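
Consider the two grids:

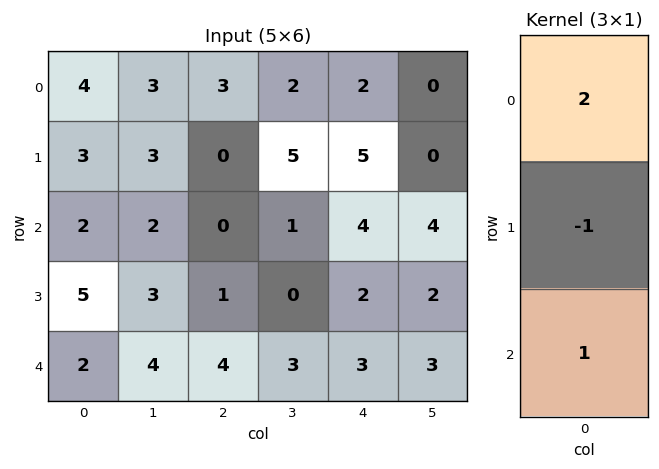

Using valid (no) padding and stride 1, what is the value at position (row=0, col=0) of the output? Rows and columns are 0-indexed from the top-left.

7

The receptive field on the input at this output position is [4 / 3 / 2]. Elementwise product with the kernel and sum: 4·2 + 3·-1 + 2·1.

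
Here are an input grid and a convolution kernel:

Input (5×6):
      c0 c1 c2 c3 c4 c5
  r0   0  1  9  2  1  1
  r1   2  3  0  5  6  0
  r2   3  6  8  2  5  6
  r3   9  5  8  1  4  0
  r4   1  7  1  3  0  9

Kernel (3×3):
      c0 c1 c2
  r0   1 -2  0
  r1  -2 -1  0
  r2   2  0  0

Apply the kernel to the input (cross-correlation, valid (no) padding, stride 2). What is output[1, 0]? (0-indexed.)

-30

The receptive field on the input at this output position is [3 6 8 / 9 5 8 / 1 7 1]. Elementwise product with the kernel and sum: 3·1 + 6·-2 + 9·-2 + 5·-1 + 1·2.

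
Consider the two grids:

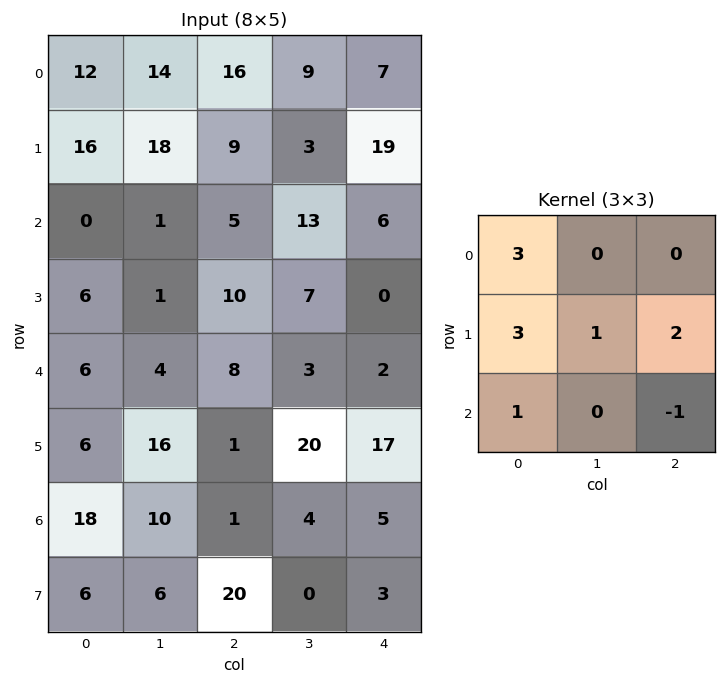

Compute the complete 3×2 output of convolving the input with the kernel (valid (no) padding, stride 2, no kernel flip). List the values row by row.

115 115
37 58
71 77

Output[0,0]: The receptive field on the input at this output position is [12 14 16 / 16 18 9 / 0 1 5]. Elementwise product with the kernel and sum: 12·3 + 16·3 + 18·1 + 9·2 + 0·1 + 5·-1.
Output[0,1]: The receptive field on the input at this output position is [16 9 7 / 9 3 19 / 5 13 6]. Elementwise product with the kernel and sum: 16·3 + 9·3 + 3·1 + 19·2 + 5·1 + 6·-1.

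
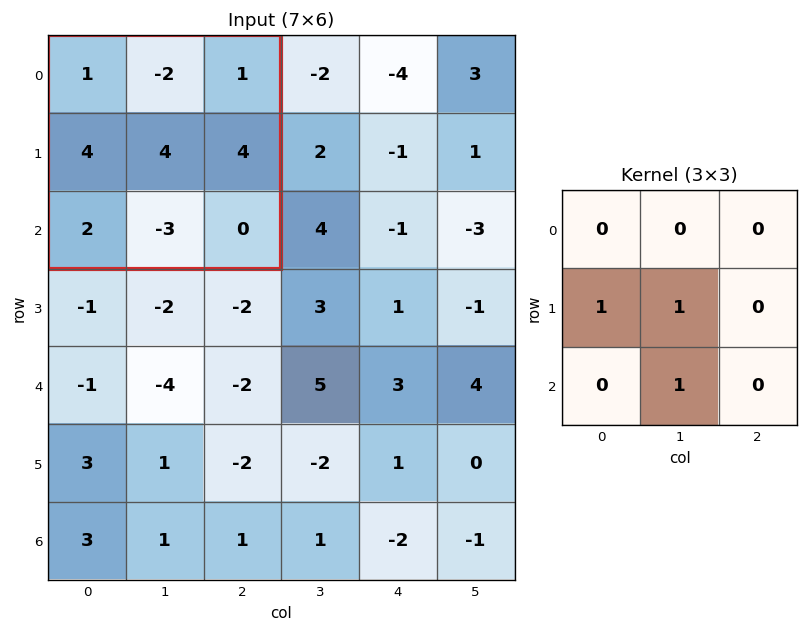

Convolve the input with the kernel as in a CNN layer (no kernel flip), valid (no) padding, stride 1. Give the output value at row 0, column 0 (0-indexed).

5

The receptive field on the input at this output position is [1 -2 1 / 4 4 4 / 2 -3 0]. Elementwise product with the kernel and sum: 4·1 + 4·1 + -3·1.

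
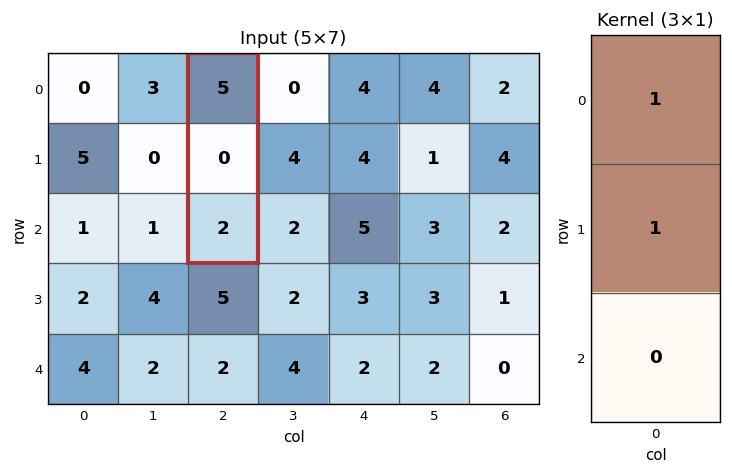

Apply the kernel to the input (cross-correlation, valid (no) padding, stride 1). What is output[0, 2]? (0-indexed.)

5

The receptive field on the input at this output position is [5 / 0 / 2]. Elementwise product with the kernel and sum: 5·1 + 0·1.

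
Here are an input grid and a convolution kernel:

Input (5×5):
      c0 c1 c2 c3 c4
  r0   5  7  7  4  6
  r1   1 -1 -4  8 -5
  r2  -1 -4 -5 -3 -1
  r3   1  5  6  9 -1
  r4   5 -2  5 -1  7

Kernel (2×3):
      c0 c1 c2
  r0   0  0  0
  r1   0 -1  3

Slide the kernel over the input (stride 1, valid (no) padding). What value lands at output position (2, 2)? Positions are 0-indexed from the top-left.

-12

The receptive field on the input at this output position is [-5 -3 -1 / 6 9 -1]. Elementwise product with the kernel and sum: 9·-1 + -1·3.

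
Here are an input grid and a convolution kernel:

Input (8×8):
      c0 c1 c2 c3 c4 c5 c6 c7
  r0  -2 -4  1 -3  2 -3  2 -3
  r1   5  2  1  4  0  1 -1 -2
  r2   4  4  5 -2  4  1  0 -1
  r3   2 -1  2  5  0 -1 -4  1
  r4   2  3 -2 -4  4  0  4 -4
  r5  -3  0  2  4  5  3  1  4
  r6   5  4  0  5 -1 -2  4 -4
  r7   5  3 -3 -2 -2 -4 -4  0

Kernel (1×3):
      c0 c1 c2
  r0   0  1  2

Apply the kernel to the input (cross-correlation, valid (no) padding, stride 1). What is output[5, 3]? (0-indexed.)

11

The receptive field on the input at this output position is [4 5 3]. Elementwise product with the kernel and sum: 5·1 + 3·2.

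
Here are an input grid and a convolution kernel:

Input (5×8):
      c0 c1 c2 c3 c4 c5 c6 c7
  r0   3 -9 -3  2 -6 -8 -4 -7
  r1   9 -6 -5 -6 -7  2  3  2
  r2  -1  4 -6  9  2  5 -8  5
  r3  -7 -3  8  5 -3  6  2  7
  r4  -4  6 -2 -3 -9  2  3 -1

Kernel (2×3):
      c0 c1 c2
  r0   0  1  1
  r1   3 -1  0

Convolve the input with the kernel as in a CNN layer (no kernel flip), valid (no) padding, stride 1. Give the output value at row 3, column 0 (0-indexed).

-13

The receptive field on the input at this output position is [-7 -3 8 / -4 6 -2]. Elementwise product with the kernel and sum: -3·1 + 8·1 + -4·3 + 6·-1.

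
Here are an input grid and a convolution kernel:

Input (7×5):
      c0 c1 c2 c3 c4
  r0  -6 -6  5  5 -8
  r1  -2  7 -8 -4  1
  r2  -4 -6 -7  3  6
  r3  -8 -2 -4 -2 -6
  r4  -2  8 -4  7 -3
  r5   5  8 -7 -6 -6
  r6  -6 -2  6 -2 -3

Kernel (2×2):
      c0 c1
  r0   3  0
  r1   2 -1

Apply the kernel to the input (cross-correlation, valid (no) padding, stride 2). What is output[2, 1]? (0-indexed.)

-20

The receptive field on the input at this output position is [-4 7 / -7 -6]. Elementwise product with the kernel and sum: -4·3 + -7·2 + -6·-1.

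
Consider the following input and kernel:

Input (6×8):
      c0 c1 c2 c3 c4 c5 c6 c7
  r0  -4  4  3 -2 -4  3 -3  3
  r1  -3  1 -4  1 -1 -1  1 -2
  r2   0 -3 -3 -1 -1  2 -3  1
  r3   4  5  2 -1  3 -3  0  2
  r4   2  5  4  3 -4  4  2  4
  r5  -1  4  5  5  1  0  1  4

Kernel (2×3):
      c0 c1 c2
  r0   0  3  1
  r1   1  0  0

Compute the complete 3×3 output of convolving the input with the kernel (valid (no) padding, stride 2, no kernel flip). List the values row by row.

Output[0,0]: The receptive field on the input at this output position is [-4 4 3 / -3 1 -4]. Elementwise product with the kernel and sum: 4·3 + 3·1 + -3·1.

12 -14 5
-8 -2 6
18 10 15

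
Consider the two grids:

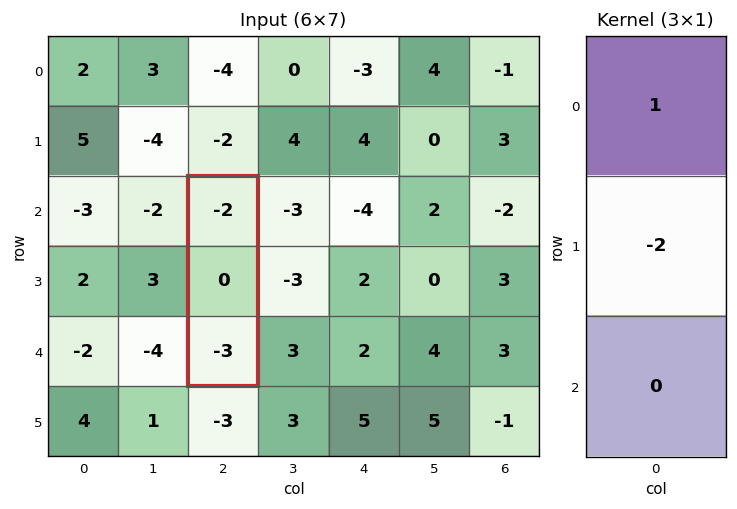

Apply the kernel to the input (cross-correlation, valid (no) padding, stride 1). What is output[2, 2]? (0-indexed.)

-2

The receptive field on the input at this output position is [-2 / 0 / -3]. Elementwise product with the kernel and sum: -2·1 + 0·-2.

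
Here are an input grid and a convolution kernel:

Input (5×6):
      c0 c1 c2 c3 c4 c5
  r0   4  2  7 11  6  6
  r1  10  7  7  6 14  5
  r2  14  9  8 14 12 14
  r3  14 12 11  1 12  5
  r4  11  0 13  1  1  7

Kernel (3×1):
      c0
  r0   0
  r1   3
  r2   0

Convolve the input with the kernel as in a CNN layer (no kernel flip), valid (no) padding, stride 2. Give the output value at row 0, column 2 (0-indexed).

42

The receptive field on the input at this output position is [6 / 14 / 12]. Elementwise product with the kernel and sum: 14·3.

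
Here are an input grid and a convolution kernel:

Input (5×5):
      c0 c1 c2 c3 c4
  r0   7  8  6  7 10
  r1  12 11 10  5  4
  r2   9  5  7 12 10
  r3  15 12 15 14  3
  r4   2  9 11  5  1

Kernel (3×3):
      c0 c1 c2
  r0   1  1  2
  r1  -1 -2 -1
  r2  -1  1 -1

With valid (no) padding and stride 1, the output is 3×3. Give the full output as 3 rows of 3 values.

-28 -18 4
-1 -11 -22
-30 -23 -14

Output[0,0]: The receptive field on the input at this output position is [7 8 6 / 12 11 10 / 9 5 7]. Elementwise product with the kernel and sum: 7·1 + 8·1 + 6·2 + 12·-1 + 11·-2 + 10·-1 + 9·-1 + 5·1 + 7·-1.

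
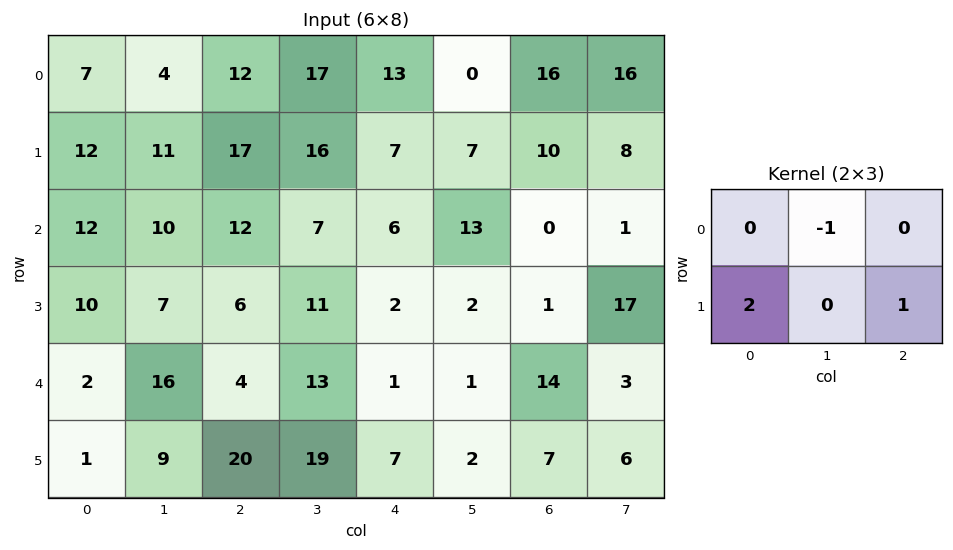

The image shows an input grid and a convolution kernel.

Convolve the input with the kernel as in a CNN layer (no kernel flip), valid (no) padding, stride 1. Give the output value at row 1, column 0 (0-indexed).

The receptive field on the input at this output position is [12 11 17 / 12 10 12]. Elementwise product with the kernel and sum: 11·-1 + 12·2 + 12·1.

25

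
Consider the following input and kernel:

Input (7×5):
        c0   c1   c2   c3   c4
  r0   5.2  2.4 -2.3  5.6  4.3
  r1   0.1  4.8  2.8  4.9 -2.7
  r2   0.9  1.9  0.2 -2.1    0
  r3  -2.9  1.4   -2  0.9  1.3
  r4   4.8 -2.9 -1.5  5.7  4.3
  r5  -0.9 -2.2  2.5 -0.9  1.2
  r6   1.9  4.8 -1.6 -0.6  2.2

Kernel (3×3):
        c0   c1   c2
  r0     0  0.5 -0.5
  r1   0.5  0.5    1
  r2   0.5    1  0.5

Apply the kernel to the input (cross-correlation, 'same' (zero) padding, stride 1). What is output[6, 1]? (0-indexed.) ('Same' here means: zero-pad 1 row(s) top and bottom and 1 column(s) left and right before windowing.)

-0.6

The receptive field on the zero-padded input at this output position is [-0.9 -2.2 2.5 / 1.9 4.8 -1.6 / 0 0 0]. Elementwise product with the kernel and sum: -2.2·0.5 + 2.5·-0.5 + 1.9·0.5 + 4.8·0.5 + -1.6·1 + 0·0.5 + 0·1 + 0·0.5.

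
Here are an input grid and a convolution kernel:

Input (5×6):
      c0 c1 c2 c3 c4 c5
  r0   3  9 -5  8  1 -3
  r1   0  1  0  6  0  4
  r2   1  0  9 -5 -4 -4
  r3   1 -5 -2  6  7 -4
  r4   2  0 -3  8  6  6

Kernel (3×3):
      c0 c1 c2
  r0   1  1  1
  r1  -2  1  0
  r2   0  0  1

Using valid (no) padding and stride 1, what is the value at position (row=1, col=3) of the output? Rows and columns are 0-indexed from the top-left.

12

The receptive field on the input at this output position is [6 0 4 / -5 -4 -4 / 6 7 -4]. Elementwise product with the kernel and sum: 6·1 + 0·1 + 4·1 + -5·-2 + -4·1 + -4·1.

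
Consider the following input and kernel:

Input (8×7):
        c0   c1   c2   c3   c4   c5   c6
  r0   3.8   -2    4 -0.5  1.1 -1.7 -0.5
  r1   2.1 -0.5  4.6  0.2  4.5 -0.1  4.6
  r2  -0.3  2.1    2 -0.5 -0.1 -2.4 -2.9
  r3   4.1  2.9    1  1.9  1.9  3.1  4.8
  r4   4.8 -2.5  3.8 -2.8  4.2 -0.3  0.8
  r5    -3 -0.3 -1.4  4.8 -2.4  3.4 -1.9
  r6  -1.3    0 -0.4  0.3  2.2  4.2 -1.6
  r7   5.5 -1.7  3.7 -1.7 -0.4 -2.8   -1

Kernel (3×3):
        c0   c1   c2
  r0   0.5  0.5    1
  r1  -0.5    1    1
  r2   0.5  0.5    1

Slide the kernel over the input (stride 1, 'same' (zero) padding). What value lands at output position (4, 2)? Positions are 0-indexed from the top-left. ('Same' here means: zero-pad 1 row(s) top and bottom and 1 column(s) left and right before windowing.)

The receptive field on the zero-padded input at this output position is [2.9 1 1.9 / -2.5 3.8 -2.8 / -0.3 -1.4 4.8]. Elementwise product with the kernel and sum: 2.9·0.5 + 1·0.5 + 1.9·1 + -2.5·-0.5 + 3.8·1 + -2.8·1 + -0.3·0.5 + -1.4·0.5 + 4.8·1.

10.05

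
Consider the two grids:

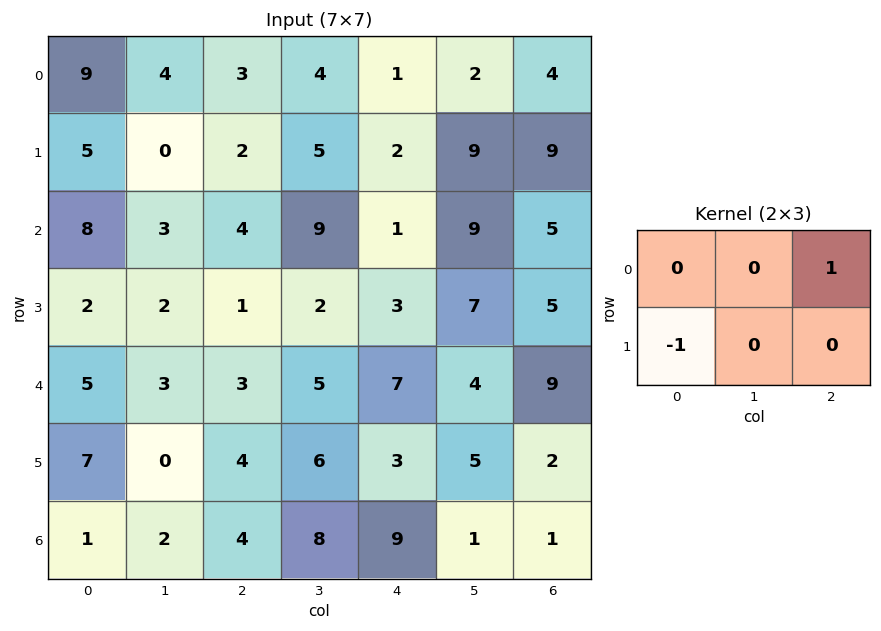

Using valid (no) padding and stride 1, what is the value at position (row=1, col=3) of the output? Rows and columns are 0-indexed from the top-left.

The receptive field on the input at this output position is [5 2 9 / 9 1 9]. Elementwise product with the kernel and sum: 9·1 + 9·-1.

0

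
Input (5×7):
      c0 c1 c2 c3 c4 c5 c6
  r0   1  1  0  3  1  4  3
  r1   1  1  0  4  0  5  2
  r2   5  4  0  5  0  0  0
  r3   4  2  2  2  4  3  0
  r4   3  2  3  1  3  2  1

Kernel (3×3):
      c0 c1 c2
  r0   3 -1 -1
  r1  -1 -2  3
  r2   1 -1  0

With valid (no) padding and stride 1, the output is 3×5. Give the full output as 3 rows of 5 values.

0 15 -17 20 -8
-9 10 -14 0 -6
10 6 3 12 -9

Output[0,0]: The receptive field on the input at this output position is [1 1 0 / 1 1 0 / 5 4 0]. Elementwise product with the kernel and sum: 1·3 + 1·-1 + 0·-1 + 1·-1 + 1·-2 + 0·3 + 5·1 + 4·-1.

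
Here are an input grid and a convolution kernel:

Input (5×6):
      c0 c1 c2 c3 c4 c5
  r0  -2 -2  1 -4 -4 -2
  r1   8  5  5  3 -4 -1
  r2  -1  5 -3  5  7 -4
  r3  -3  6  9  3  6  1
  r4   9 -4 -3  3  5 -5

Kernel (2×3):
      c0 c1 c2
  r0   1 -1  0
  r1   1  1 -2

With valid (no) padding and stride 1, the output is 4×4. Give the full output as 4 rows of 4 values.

Output[0,0]: The receptive field on the input at this output position is [-2 -2 1 / 8 5 5]. Elementwise product with the kernel and sum: -2·1 + -2·-1 + 8·1 + 5·1 + 5·-2.

3 1 21 1
13 -8 -10 27
-21 17 -8 5
2 -16 -4 15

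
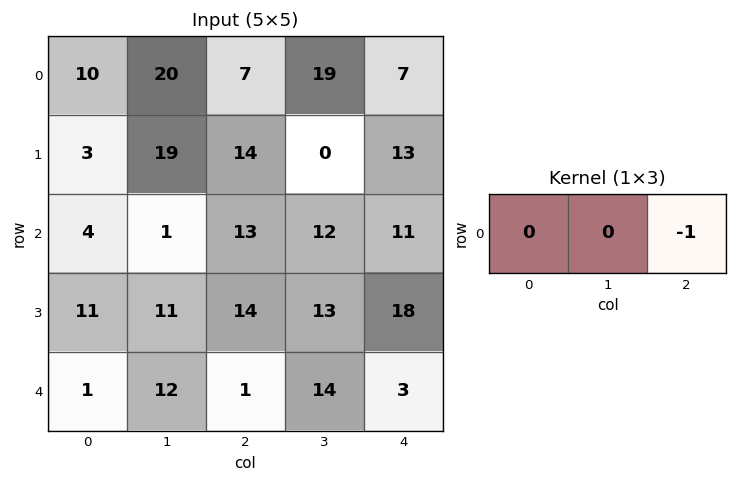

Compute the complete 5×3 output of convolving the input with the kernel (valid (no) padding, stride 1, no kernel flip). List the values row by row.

Output[0,0]: The receptive field on the input at this output position is [10 20 7]. Elementwise product with the kernel and sum: 7·-1.
Output[0,1]: The receptive field on the input at this output position is [20 7 19]. Elementwise product with the kernel and sum: 19·-1.

-7 -19 -7
-14 0 -13
-13 -12 -11
-14 -13 -18
-1 -14 -3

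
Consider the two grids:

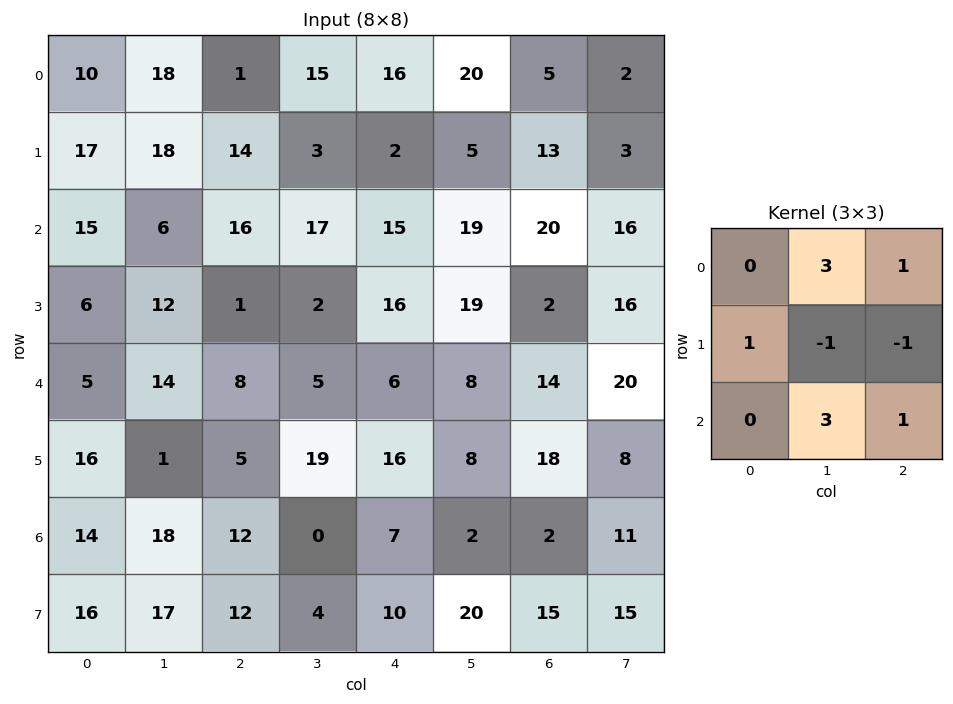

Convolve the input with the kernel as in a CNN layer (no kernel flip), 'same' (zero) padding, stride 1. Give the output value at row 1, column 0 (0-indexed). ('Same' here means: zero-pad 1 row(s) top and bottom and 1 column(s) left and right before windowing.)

64

The receptive field on the zero-padded input at this output position is [0 10 18 / 0 17 18 / 0 15 6]. Elementwise product with the kernel and sum: 10·3 + 18·1 + 0·1 + 17·-1 + 18·-1 + 15·3 + 6·1.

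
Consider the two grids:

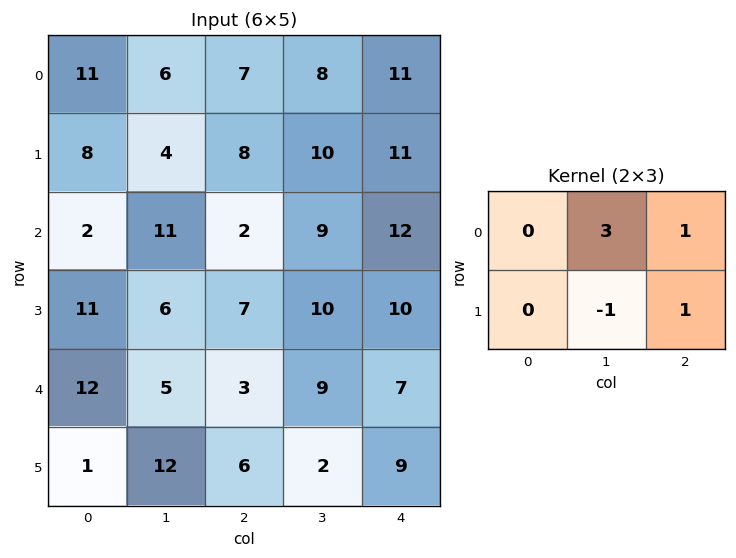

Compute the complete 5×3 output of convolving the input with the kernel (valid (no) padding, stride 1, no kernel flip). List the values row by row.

29 31 36
11 41 44
36 18 39
23 37 38
12 14 41

Output[0,0]: The receptive field on the input at this output position is [11 6 7 / 8 4 8]. Elementwise product with the kernel and sum: 6·3 + 7·1 + 4·-1 + 8·1.
Output[0,1]: The receptive field on the input at this output position is [6 7 8 / 4 8 10]. Elementwise product with the kernel and sum: 7·3 + 8·1 + 8·-1 + 10·1.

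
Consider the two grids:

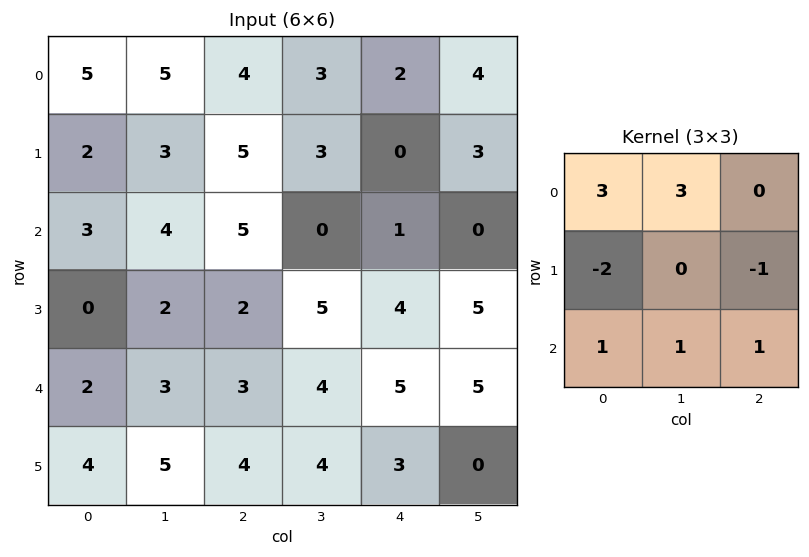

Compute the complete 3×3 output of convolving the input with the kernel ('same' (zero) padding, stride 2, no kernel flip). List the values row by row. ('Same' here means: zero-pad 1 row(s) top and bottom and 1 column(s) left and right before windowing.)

0 -2 -4
4 25 23
6 15 21

Output[0,0]: The receptive field on the zero-padded input at this output position is [0 0 0 / 0 5 5 / 0 2 3]. Elementwise product with the kernel and sum: 0·3 + 0·3 + 0·-2 + 5·-1 + 0·1 + 2·1 + 3·1.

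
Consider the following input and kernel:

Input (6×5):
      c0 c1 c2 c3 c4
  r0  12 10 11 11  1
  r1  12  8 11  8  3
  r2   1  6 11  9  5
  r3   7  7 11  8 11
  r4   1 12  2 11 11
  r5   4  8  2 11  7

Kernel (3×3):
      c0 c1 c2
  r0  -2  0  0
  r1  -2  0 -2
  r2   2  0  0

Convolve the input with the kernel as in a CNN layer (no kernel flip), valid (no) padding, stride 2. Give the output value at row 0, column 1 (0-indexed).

-28

The receptive field on the input at this output position is [11 11 1 / 11 8 3 / 11 9 5]. Elementwise product with the kernel and sum: 11·-2 + 11·-2 + 3·-2 + 11·2.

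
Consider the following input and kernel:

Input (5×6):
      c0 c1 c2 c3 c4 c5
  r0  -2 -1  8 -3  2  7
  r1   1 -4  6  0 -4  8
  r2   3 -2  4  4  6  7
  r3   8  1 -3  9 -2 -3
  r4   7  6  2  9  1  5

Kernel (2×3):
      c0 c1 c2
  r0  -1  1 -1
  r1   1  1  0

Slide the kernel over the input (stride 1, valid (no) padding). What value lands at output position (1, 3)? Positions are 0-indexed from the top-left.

-2

The receptive field on the input at this output position is [0 -4 8 / 4 6 7]. Elementwise product with the kernel and sum: 0·-1 + -4·1 + 8·-1 + 4·1 + 6·1.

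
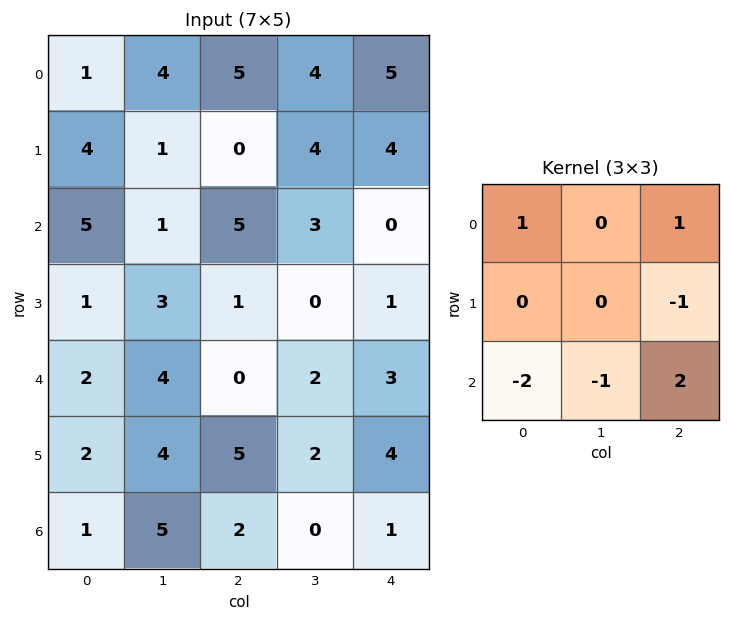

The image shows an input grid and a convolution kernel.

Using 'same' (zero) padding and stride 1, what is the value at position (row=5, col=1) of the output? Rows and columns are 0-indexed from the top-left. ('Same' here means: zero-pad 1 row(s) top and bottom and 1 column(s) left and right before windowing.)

-6

The receptive field on the zero-padded input at this output position is [2 4 0 / 2 4 5 / 1 5 2]. Elementwise product with the kernel and sum: 2·1 + 0·1 + 5·-1 + 1·-2 + 5·-1 + 2·2.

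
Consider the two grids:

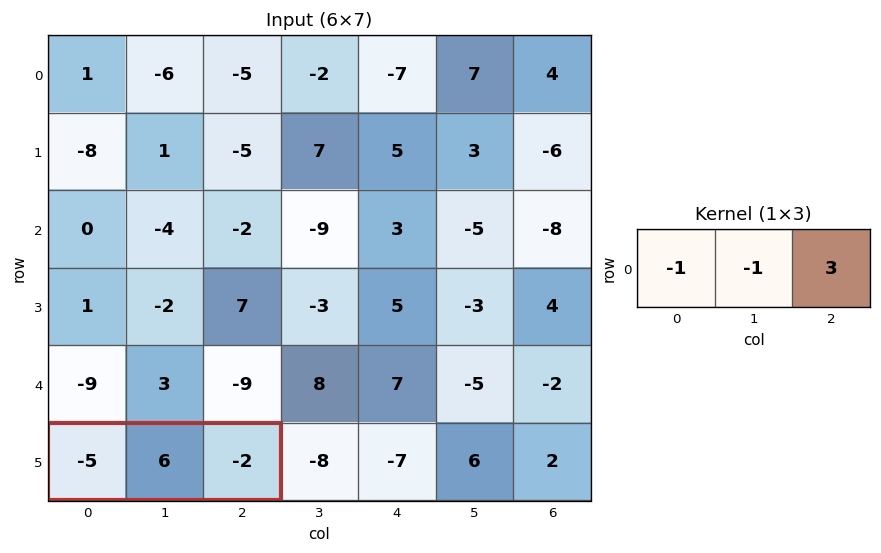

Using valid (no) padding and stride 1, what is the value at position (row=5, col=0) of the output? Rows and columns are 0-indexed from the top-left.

-7

The receptive field on the input at this output position is [-5 6 -2]. Elementwise product with the kernel and sum: -5·-1 + 6·-1 + -2·3.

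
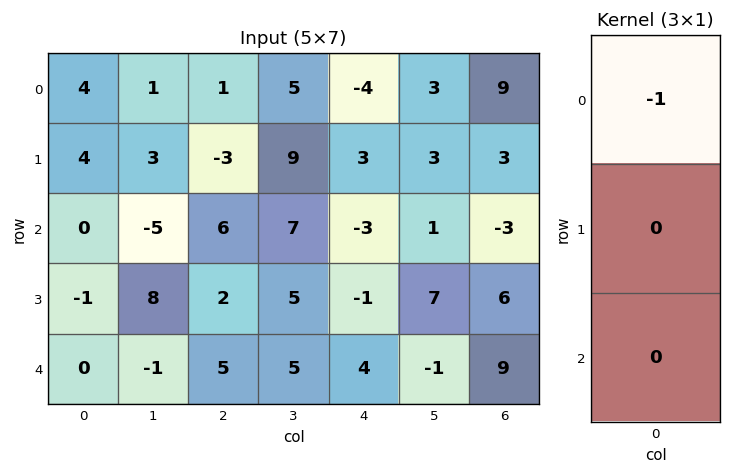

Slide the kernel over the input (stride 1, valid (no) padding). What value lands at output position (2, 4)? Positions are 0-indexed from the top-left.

3

The receptive field on the input at this output position is [-3 / -1 / 4]. Elementwise product with the kernel and sum: -3·-1.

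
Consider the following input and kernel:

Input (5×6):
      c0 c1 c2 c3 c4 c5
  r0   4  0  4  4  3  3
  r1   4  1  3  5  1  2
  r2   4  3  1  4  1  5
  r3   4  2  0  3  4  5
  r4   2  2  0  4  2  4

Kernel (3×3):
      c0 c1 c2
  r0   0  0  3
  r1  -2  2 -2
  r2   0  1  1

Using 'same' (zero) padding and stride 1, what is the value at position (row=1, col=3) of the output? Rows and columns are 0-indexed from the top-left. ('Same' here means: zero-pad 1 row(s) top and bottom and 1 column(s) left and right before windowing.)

16

The receptive field on the zero-padded input at this output position is [4 4 3 / 3 5 1 / 1 4 1]. Elementwise product with the kernel and sum: 3·3 + 3·-2 + 5·2 + 1·-2 + 4·1 + 1·1.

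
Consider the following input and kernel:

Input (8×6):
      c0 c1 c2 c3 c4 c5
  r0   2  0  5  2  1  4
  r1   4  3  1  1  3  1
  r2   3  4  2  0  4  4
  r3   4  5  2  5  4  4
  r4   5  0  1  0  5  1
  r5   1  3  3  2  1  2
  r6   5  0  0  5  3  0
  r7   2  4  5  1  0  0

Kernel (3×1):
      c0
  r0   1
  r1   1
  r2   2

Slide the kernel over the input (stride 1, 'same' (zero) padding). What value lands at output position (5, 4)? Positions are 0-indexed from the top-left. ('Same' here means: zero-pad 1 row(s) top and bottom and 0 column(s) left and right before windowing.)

12

The receptive field on the zero-padded input at this output position is [5 / 1 / 3]. Elementwise product with the kernel and sum: 5·1 + 1·1 + 3·2.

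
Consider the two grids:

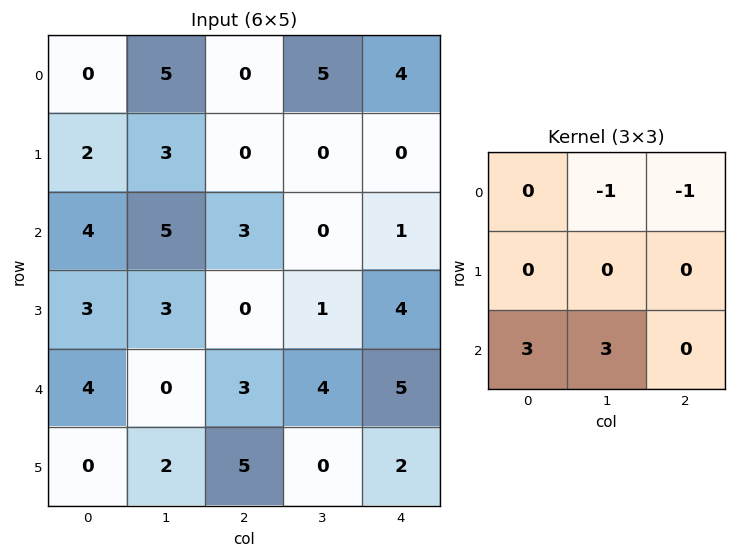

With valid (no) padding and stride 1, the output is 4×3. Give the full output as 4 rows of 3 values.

Output[0,0]: The receptive field on the input at this output position is [0 5 0 / 2 3 0 / 4 5 3]. Elementwise product with the kernel and sum: 5·-1 + 0·-1 + 4·3 + 5·3.
Output[0,1]: The receptive field on the input at this output position is [5 0 5 / 3 0 0 / 5 3 0]. Elementwise product with the kernel and sum: 0·-1 + 5·-1 + 5·3 + 3·3.

22 19 0
15 9 3
4 6 20
3 20 10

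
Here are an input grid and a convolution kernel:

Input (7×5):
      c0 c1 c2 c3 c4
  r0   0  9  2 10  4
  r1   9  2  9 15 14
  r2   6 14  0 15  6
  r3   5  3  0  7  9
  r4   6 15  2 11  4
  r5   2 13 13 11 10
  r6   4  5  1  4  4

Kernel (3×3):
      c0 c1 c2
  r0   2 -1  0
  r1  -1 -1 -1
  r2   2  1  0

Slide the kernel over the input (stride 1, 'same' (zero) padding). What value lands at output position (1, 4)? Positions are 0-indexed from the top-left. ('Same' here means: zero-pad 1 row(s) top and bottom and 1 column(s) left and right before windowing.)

23

The receptive field on the zero-padded input at this output position is [10 4 0 / 15 14 0 / 15 6 0]. Elementwise product with the kernel and sum: 10·2 + 4·-1 + 15·-1 + 14·-1 + 0·-1 + 15·2 + 6·1.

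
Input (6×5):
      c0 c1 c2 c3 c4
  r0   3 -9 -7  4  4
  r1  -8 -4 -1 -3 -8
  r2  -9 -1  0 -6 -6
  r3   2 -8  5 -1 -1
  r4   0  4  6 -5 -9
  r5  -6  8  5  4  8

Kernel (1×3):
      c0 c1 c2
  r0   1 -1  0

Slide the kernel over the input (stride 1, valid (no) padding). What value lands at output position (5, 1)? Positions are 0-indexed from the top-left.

3

The receptive field on the input at this output position is [8 5 4]. Elementwise product with the kernel and sum: 8·1 + 5·-1.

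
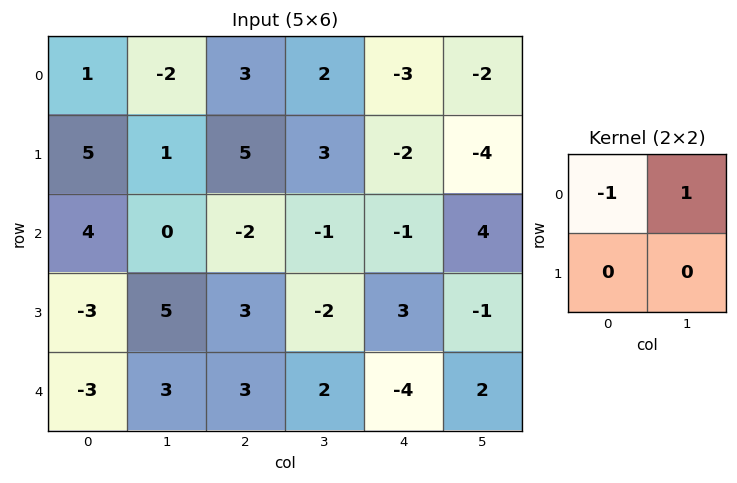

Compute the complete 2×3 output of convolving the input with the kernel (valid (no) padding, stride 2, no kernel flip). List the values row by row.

-3 -1 1
-4 1 5

Output[0,0]: The receptive field on the input at this output position is [1 -2 / 5 1]. Elementwise product with the kernel and sum: 1·-1 + -2·1.
Output[0,1]: The receptive field on the input at this output position is [3 2 / 5 3]. Elementwise product with the kernel and sum: 3·-1 + 2·1.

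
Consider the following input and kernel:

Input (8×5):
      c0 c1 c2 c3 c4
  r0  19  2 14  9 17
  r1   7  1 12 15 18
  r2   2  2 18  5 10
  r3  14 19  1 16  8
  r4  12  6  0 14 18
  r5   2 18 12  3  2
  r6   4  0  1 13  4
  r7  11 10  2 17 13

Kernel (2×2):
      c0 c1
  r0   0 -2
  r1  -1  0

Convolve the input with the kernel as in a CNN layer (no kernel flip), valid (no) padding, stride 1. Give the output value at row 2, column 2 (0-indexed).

-11

The receptive field on the input at this output position is [18 5 / 1 16]. Elementwise product with the kernel and sum: 5·-2 + 1·-1.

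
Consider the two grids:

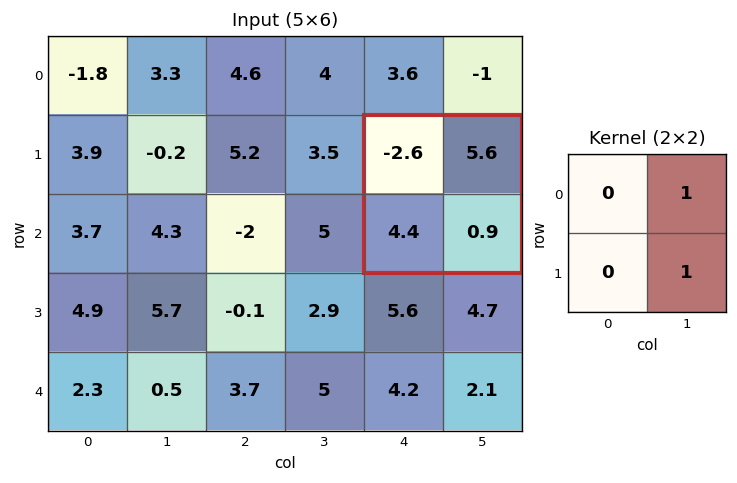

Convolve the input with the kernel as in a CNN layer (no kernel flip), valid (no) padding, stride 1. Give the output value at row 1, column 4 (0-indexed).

The receptive field on the input at this output position is [-2.6 5.6 / 4.4 0.9]. Elementwise product with the kernel and sum: 5.6·1 + 0.9·1.

6.5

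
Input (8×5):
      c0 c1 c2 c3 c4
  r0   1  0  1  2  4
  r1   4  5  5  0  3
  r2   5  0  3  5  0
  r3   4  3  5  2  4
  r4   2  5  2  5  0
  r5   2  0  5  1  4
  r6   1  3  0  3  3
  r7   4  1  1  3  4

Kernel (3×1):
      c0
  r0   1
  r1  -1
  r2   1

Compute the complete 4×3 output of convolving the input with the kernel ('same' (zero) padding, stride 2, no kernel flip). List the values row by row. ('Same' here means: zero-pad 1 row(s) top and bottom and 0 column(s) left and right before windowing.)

Output[0,0]: The receptive field on the zero-padded input at this output position is [0 / 1 / 4]. Elementwise product with the kernel and sum: 0·1 + 1·-1 + 4·1.
Output[0,1]: The receptive field on the zero-padded input at this output position is [0 / 1 / 5]. Elementwise product with the kernel and sum: 0·1 + 1·-1 + 5·1.

3 4 -1
3 7 7
4 8 8
5 6 5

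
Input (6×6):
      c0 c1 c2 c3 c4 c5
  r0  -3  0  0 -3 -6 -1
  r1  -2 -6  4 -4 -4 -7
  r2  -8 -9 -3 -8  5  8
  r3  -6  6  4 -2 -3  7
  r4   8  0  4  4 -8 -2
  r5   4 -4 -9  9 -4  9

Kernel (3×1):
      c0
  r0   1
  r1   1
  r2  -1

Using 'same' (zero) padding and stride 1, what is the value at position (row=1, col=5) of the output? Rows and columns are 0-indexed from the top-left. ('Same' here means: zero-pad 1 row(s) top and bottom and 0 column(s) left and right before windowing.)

The receptive field on the zero-padded input at this output position is [-1 / -7 / 8]. Elementwise product with the kernel and sum: -1·1 + -7·1 + 8·-1.

-16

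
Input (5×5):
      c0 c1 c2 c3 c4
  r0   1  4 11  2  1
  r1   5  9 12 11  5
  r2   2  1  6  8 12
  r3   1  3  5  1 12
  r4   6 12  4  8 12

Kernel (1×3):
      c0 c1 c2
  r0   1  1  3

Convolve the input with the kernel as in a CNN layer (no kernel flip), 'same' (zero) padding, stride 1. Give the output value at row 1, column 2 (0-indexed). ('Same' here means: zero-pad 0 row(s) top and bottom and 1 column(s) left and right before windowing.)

54

The receptive field on the zero-padded input at this output position is [9 12 11]. Elementwise product with the kernel and sum: 9·1 + 12·1 + 11·3.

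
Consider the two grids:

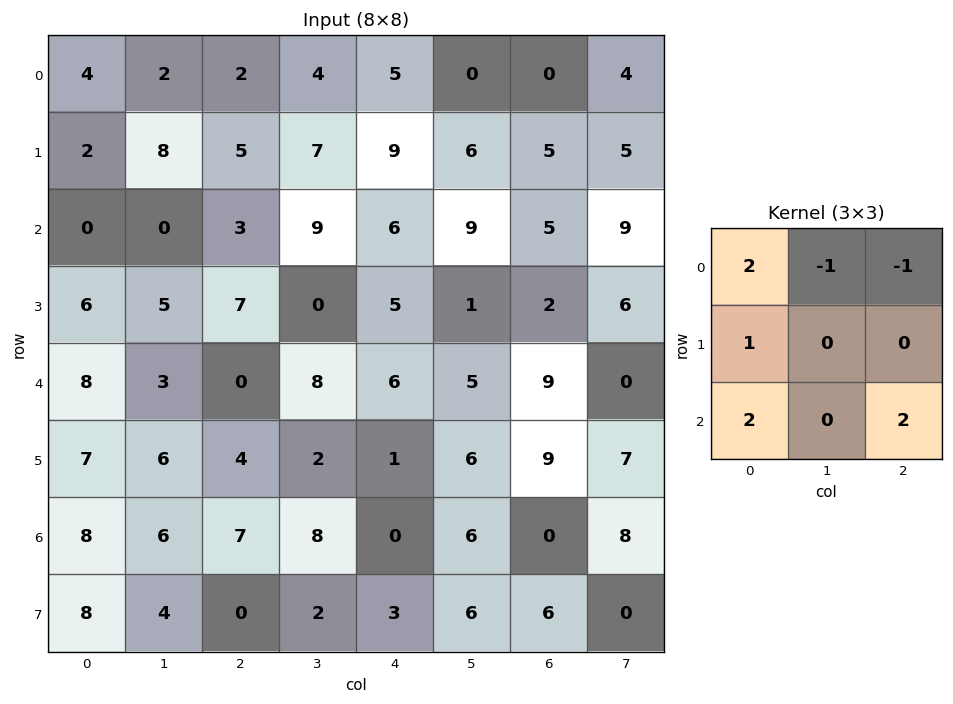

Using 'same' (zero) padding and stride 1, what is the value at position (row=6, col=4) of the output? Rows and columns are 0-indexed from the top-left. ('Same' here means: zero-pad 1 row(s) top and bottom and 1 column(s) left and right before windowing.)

The receptive field on the zero-padded input at this output position is [2 1 6 / 8 0 6 / 2 3 6]. Elementwise product with the kernel and sum: 2·2 + 1·-1 + 6·-1 + 8·1 + 2·2 + 6·2.

21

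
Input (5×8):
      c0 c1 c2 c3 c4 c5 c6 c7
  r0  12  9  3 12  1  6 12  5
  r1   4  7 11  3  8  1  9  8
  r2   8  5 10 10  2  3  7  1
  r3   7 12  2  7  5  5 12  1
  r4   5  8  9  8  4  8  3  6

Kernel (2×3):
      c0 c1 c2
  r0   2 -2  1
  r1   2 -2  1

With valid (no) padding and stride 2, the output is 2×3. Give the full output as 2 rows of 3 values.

14 7 25
8 -3 17

Output[0,0]: The receptive field on the input at this output position is [12 9 3 / 4 7 11]. Elementwise product with the kernel and sum: 12·2 + 9·-2 + 3·1 + 4·2 + 7·-2 + 11·1.
Output[0,1]: The receptive field on the input at this output position is [3 12 1 / 11 3 8]. Elementwise product with the kernel and sum: 3·2 + 12·-2 + 1·1 + 11·2 + 3·-2 + 8·1.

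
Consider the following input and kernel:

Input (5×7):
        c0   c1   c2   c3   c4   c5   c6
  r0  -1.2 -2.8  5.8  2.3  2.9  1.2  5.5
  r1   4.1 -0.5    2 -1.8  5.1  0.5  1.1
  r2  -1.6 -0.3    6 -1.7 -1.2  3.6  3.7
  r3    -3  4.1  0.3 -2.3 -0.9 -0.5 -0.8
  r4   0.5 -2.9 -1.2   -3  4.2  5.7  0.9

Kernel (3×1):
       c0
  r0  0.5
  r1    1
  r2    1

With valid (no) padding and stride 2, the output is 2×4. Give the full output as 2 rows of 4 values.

1.9 10.9 5.35 7.55
-3.3 2.1 2.7 1.95

Output[0,0]: The receptive field on the input at this output position is [-1.2 / 4.1 / -1.6]. Elementwise product with the kernel and sum: -1.2·0.5 + 4.1·1 + -1.6·1.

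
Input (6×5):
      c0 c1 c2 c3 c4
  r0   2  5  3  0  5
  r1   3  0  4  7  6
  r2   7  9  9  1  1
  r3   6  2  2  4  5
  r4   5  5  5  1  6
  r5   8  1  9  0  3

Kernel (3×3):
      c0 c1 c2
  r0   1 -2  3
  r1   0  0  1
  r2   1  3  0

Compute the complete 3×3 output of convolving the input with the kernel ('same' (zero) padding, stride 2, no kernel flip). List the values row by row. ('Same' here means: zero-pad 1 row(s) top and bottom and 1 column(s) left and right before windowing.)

Output[0,0]: The receptive field on the zero-padded input at this output position is [0 0 0 / 0 2 5 / 0 3 0]. Elementwise product with the kernel and sum: 0·1 + 0·-2 + 0·3 + 5·1 + 0·1 + 3·3.

14 12 25
21 22 14
23 39 3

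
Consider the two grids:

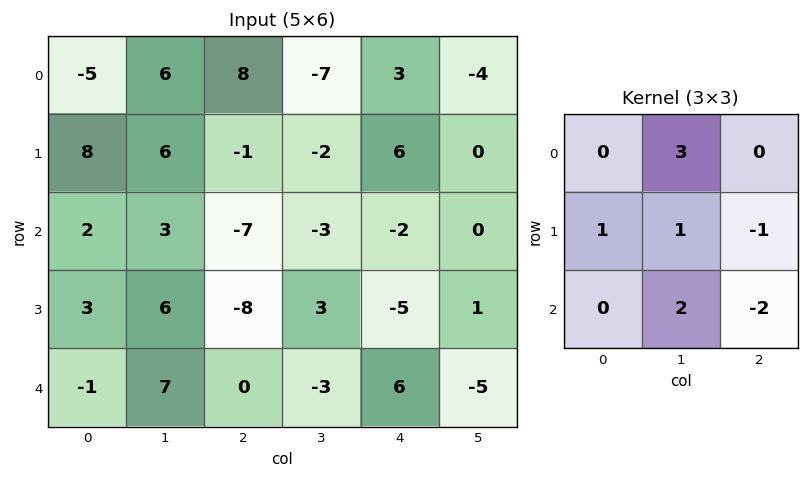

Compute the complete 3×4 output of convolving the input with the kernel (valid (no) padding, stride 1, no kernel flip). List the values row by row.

53 23 -32 9
58 -26 2 1
40 -20 -27 13

Output[0,0]: The receptive field on the input at this output position is [-5 6 8 / 8 6 -1 / 2 3 -7]. Elementwise product with the kernel and sum: 6·3 + 8·1 + 6·1 + -1·-1 + 3·2 + -7·-2.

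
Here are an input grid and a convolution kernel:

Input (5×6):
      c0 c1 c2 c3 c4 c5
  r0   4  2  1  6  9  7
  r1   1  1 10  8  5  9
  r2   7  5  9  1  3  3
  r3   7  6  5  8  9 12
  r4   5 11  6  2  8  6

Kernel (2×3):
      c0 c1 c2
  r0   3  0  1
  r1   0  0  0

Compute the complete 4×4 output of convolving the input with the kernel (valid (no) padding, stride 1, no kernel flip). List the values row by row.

Output[0,0]: The receptive field on the input at this output position is [4 2 1 / 1 1 10]. Elementwise product with the kernel and sum: 4·3 + 1·1.
Output[0,1]: The receptive field on the input at this output position is [2 1 6 / 1 10 8]. Elementwise product with the kernel and sum: 2·3 + 6·1.

13 12 12 25
13 11 35 33
30 16 30 6
26 26 24 36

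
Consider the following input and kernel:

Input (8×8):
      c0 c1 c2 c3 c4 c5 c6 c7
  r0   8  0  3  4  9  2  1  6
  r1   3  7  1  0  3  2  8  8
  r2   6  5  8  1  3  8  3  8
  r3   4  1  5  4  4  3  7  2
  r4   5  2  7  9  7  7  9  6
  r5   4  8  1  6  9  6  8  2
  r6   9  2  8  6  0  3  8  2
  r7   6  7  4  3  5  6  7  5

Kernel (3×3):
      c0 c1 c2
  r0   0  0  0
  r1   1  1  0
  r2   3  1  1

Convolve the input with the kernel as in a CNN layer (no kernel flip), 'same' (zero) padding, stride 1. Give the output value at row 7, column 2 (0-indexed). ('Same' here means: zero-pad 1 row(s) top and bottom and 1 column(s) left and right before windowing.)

11

The receptive field on the zero-padded input at this output position is [2 8 6 / 7 4 3 / 0 0 0]. Elementwise product with the kernel and sum: 7·1 + 4·1 + 0·3 + 0·1 + 0·1.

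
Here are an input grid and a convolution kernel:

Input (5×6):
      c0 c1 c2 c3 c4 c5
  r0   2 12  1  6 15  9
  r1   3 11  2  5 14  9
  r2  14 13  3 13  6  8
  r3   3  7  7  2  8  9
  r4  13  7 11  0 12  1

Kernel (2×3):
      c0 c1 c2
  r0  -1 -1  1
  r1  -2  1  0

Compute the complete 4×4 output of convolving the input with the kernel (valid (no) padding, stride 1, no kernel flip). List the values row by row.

Output[0,0]: The receptive field on the input at this output position is [2 12 1 / 3 11 2]. Elementwise product with the kernel and sum: 2·-1 + 12·-1 + 1·1 + 3·-2 + 11·1.

-8 -27 9 -8
-27 -31 14 -30
-23 -10 -22 -7
-22 -15 -23 11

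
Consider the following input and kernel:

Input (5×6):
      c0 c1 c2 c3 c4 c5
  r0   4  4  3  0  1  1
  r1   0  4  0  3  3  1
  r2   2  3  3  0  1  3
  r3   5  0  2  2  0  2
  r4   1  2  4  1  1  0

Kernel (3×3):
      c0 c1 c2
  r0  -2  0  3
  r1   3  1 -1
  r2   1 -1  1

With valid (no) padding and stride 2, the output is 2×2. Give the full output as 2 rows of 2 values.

7 1
21 9

Output[0,0]: The receptive field on the input at this output position is [4 4 3 / 0 4 0 / 2 3 3]. Elementwise product with the kernel and sum: 4·-2 + 3·3 + 0·3 + 4·1 + 0·-1 + 2·1 + 3·-1 + 3·1.
Output[0,1]: The receptive field on the input at this output position is [3 0 1 / 0 3 3 / 3 0 1]. Elementwise product with the kernel and sum: 3·-2 + 1·3 + 0·3 + 3·1 + 3·-1 + 3·1 + 0·-1 + 1·1.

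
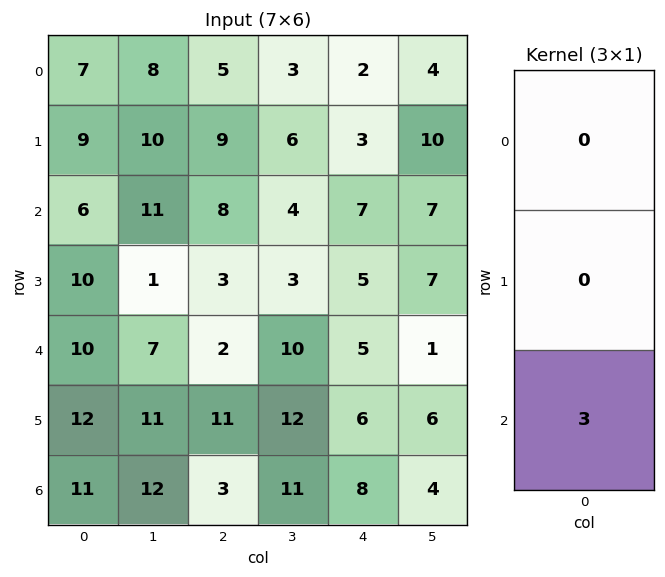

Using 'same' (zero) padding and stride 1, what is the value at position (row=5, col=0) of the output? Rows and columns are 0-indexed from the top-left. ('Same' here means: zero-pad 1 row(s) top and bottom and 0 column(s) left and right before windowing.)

33

The receptive field on the zero-padded input at this output position is [10 / 12 / 11]. Elementwise product with the kernel and sum: 11·3.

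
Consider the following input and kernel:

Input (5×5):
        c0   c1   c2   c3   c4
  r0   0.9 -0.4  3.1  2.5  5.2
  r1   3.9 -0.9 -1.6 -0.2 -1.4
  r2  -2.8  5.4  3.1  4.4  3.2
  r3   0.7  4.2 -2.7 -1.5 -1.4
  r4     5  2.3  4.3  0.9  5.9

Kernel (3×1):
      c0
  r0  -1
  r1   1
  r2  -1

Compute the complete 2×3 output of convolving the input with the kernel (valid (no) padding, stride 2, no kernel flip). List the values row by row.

Output[0,0]: The receptive field on the input at this output position is [0.9 / 3.9 / -2.8]. Elementwise product with the kernel and sum: 0.9·-1 + 3.9·1 + -2.8·-1.
Output[0,1]: The receptive field on the input at this output position is [3.1 / -1.6 / 3.1]. Elementwise product with the kernel and sum: 3.1·-1 + -1.6·1 + 3.1·-1.

5.8 -7.8 -9.8
-1.5 -10.1 -10.5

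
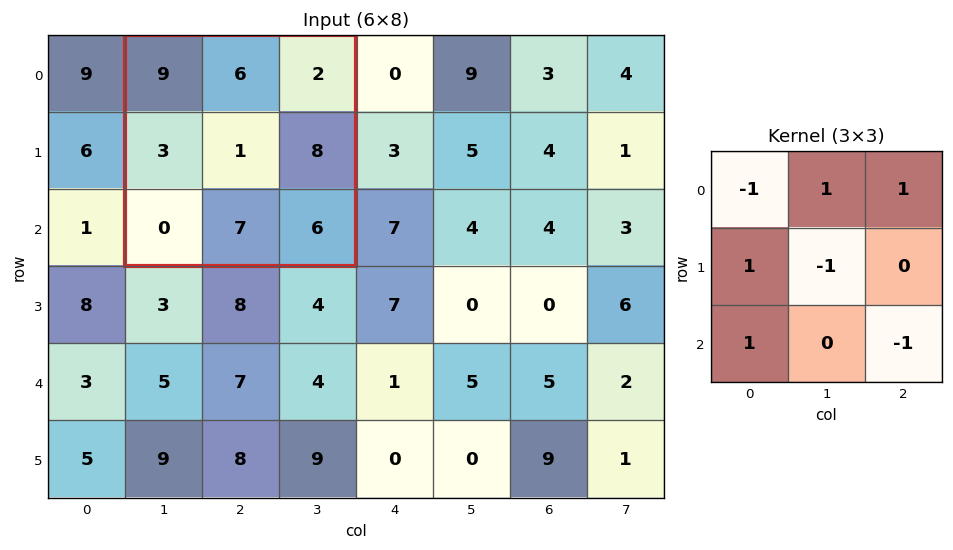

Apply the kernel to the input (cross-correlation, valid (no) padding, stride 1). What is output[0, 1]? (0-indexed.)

The receptive field on the input at this output position is [9 6 2 / 3 1 8 / 0 7 6]. Elementwise product with the kernel and sum: 9·-1 + 6·1 + 2·1 + 3·1 + 1·-1 + 0·1 + 6·-1.

-5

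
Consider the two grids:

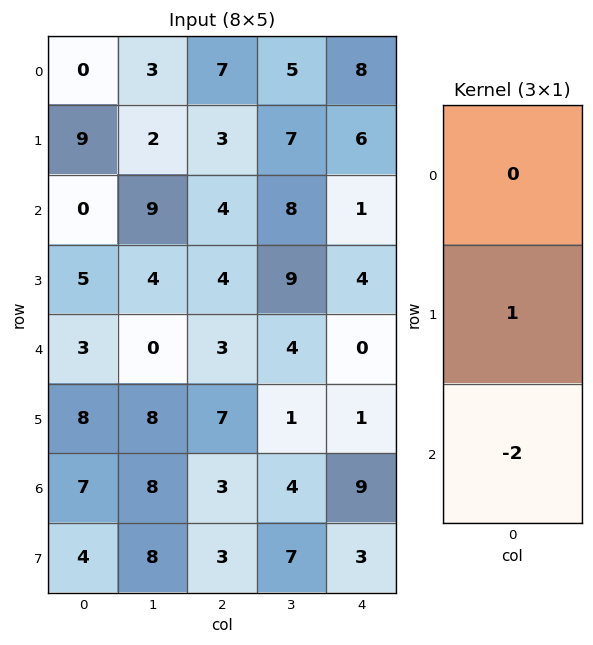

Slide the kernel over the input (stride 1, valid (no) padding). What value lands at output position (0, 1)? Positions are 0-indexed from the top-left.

-16

The receptive field on the input at this output position is [3 / 2 / 9]. Elementwise product with the kernel and sum: 2·1 + 9·-2.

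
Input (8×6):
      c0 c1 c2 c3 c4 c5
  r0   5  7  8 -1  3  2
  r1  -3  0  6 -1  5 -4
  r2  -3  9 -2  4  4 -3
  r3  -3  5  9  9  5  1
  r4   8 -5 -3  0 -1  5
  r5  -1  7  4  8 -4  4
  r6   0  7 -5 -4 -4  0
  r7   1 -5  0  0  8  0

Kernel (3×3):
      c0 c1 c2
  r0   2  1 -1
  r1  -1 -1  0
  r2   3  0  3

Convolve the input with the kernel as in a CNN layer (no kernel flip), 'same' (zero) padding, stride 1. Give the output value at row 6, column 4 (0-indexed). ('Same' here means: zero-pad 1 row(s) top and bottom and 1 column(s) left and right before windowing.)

16

The receptive field on the zero-padded input at this output position is [8 -4 4 / -4 -4 0 / 0 8 0]. Elementwise product with the kernel and sum: 8·2 + -4·1 + 4·-1 + -4·-1 + -4·-1 + 0·3 + 0·3.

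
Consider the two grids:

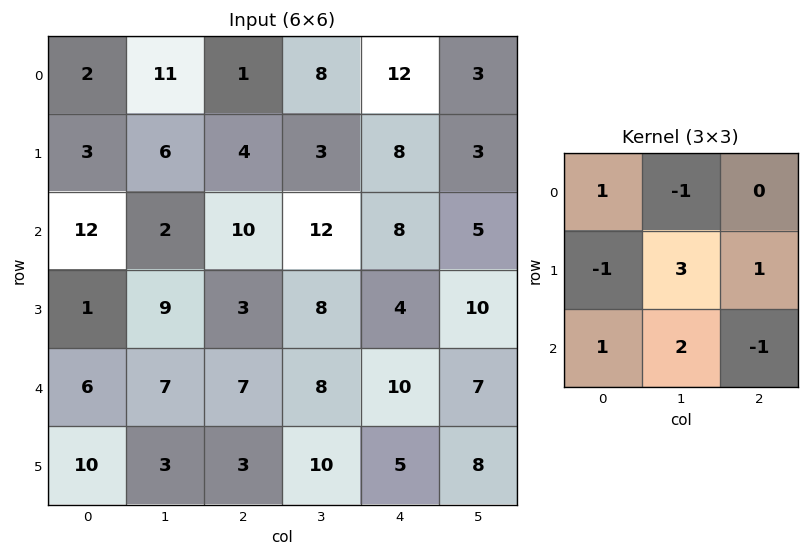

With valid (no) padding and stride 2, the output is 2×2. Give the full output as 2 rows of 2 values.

16 32
52 36

Output[0,0]: The receptive field on the input at this output position is [2 11 1 / 3 6 4 / 12 2 10]. Elementwise product with the kernel and sum: 2·1 + 11·-1 + 3·-1 + 6·3 + 4·1 + 12·1 + 2·2 + 10·-1.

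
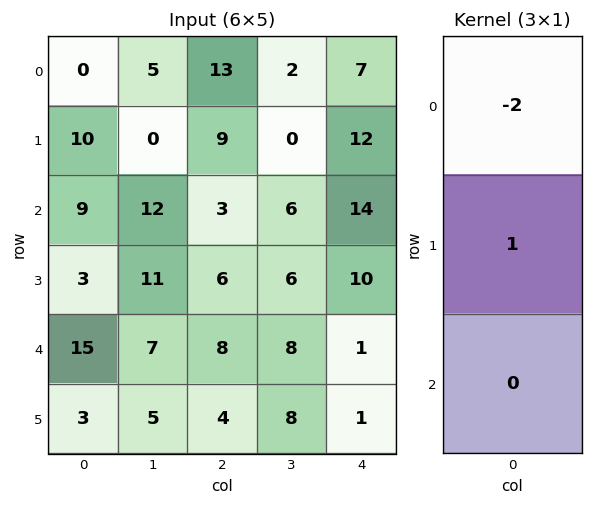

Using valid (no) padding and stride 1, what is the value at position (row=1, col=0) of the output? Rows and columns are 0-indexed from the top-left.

The receptive field on the input at this output position is [10 / 9 / 3]. Elementwise product with the kernel and sum: 10·-2 + 9·1.

-11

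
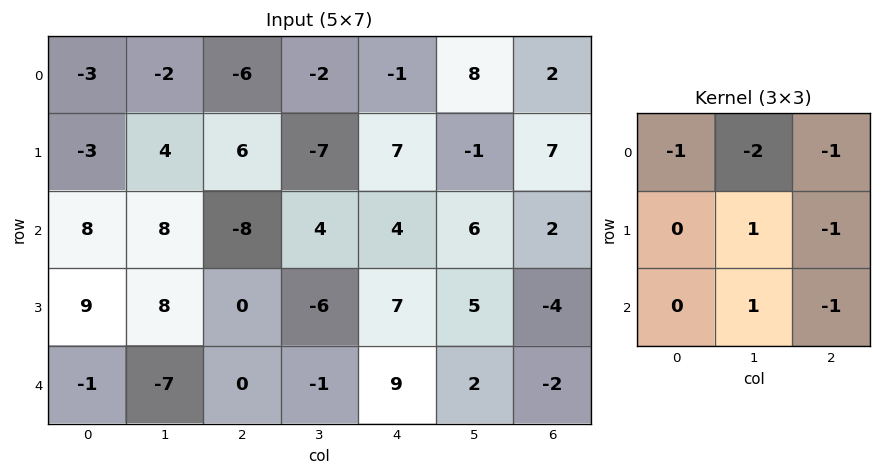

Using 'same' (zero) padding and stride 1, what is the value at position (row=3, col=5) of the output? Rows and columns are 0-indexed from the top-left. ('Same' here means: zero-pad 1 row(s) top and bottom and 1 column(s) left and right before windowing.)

-5

The receptive field on the zero-padded input at this output position is [4 6 2 / 7 5 -4 / 9 2 -2]. Elementwise product with the kernel and sum: 4·-1 + 6·-2 + 2·-1 + 5·1 + -4·-1 + 2·1 + -2·-1.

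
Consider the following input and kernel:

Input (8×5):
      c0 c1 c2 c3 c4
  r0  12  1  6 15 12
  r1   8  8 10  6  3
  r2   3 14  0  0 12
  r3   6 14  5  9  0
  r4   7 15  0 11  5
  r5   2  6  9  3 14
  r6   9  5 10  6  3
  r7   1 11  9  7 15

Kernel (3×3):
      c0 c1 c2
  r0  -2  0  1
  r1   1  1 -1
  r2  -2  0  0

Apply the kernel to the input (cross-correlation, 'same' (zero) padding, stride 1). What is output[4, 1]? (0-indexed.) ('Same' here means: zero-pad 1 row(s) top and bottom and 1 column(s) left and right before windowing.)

The receptive field on the zero-padded input at this output position is [6 14 5 / 7 15 0 / 2 6 9]. Elementwise product with the kernel and sum: 6·-2 + 5·1 + 7·1 + 15·1 + 0·-1 + 2·-2.

11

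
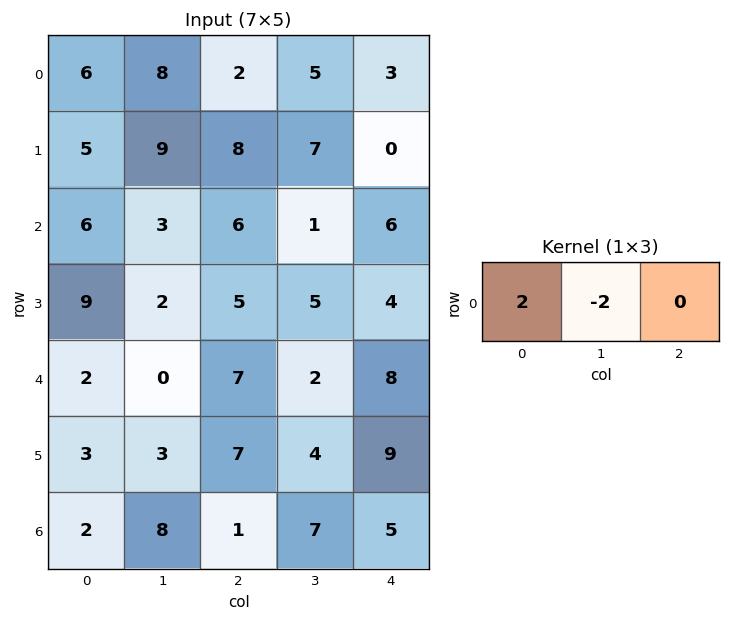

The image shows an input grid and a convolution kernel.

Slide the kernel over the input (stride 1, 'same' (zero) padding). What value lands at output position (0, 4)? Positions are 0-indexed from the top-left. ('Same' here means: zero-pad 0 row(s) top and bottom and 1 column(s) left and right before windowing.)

4

The receptive field on the zero-padded input at this output position is [5 3 0]. Elementwise product with the kernel and sum: 5·2 + 3·-2.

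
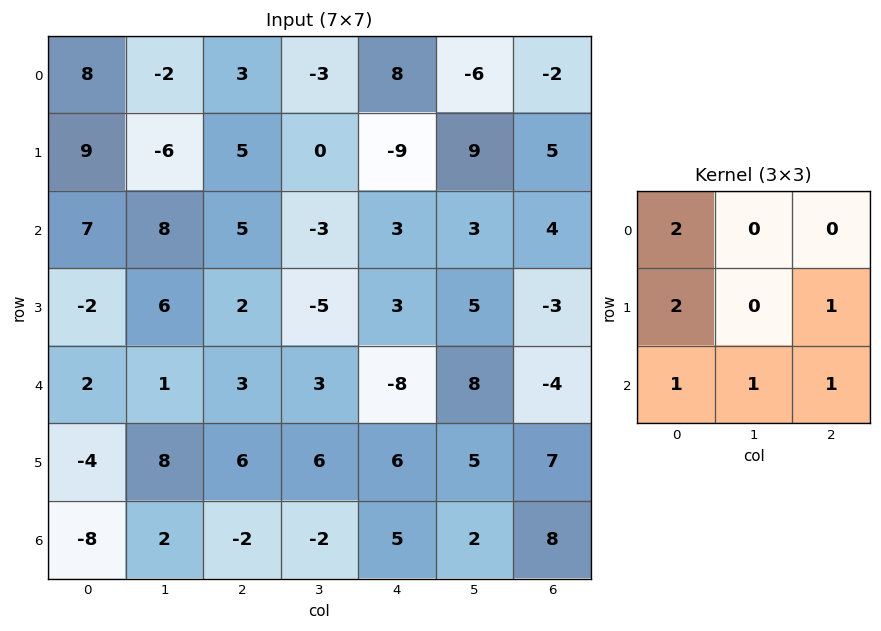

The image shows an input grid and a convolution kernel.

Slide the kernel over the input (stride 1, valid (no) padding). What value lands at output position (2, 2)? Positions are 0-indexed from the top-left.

The receptive field on the input at this output position is [5 -3 3 / 2 -5 3 / 3 3 -8]. Elementwise product with the kernel and sum: 5·2 + 2·2 + 3·1 + 3·1 + 3·1 + -8·1.

15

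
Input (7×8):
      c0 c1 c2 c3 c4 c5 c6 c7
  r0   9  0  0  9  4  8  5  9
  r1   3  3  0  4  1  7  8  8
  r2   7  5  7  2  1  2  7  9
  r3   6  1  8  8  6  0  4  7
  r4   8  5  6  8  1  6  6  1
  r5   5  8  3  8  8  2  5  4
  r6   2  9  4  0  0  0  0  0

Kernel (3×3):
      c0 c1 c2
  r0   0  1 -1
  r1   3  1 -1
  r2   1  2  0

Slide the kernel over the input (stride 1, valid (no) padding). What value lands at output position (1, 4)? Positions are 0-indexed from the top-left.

The receptive field on the input at this output position is [1 7 8 / 1 2 7 / 6 0 4]. Elementwise product with the kernel and sum: 7·1 + 8·-1 + 1·3 + 2·1 + 7·-1 + 6·1 + 0·2.

3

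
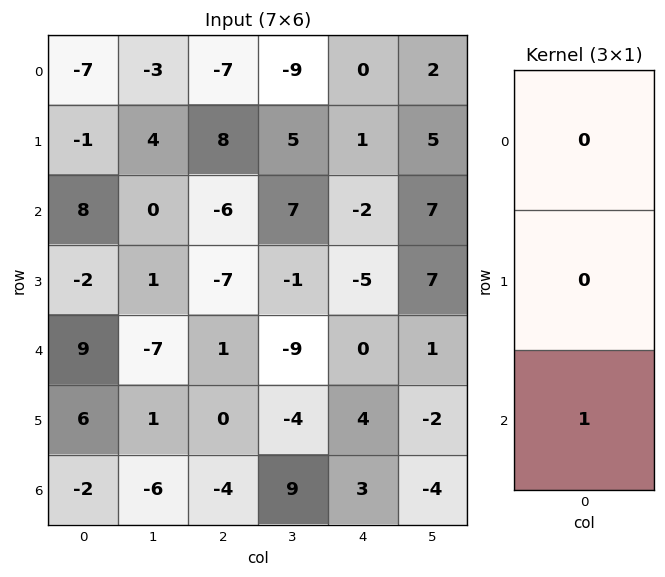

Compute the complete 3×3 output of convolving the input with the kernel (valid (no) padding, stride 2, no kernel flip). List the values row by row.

Output[0,0]: The receptive field on the input at this output position is [-7 / -1 / 8]. Elementwise product with the kernel and sum: 8·1.
Output[0,1]: The receptive field on the input at this output position is [-7 / 8 / -6]. Elementwise product with the kernel and sum: -6·1.

8 -6 -2
9 1 0
-2 -4 3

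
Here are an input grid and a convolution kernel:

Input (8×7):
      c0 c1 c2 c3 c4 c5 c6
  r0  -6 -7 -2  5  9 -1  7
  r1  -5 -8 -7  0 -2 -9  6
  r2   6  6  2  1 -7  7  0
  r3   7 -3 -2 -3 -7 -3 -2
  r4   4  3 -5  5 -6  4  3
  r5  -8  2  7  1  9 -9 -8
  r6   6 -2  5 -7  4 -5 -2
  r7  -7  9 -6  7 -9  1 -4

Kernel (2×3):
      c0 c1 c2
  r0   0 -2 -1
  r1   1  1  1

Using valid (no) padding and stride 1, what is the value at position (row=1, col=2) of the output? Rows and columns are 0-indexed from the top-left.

-2

The receptive field on the input at this output position is [-7 0 -2 / 2 1 -7]. Elementwise product with the kernel and sum: 0·-2 + -2·-1 + 2·1 + 1·1 + -7·1.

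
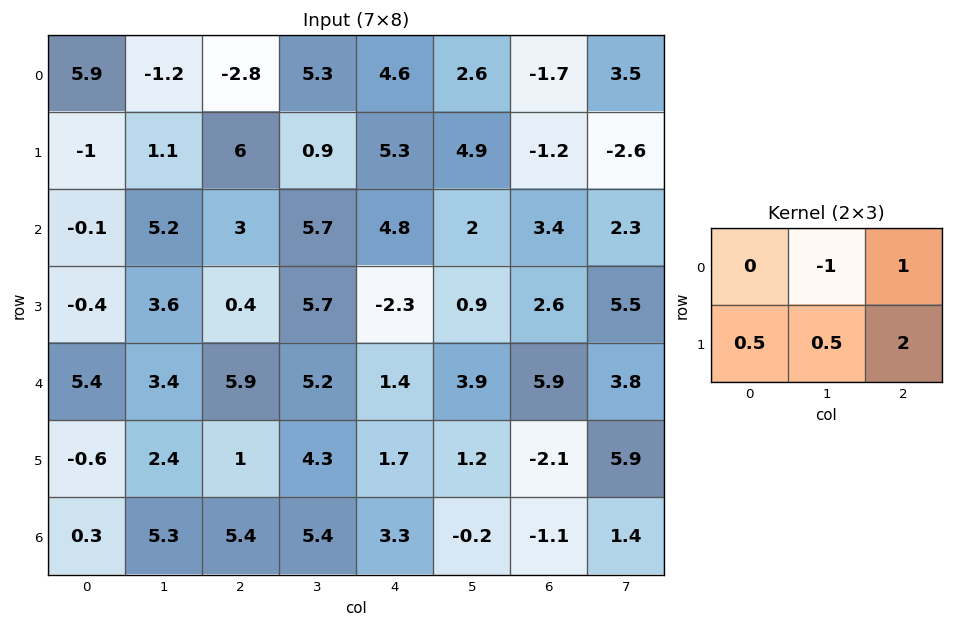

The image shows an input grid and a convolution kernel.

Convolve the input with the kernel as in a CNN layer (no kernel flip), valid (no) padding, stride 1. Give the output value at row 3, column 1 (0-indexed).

20.35

The receptive field on the input at this output position is [3.6 0.4 5.7 / 3.4 5.9 5.2]. Elementwise product with the kernel and sum: 0.4·-1 + 5.7·1 + 3.4·0.5 + 5.9·0.5 + 5.2·2.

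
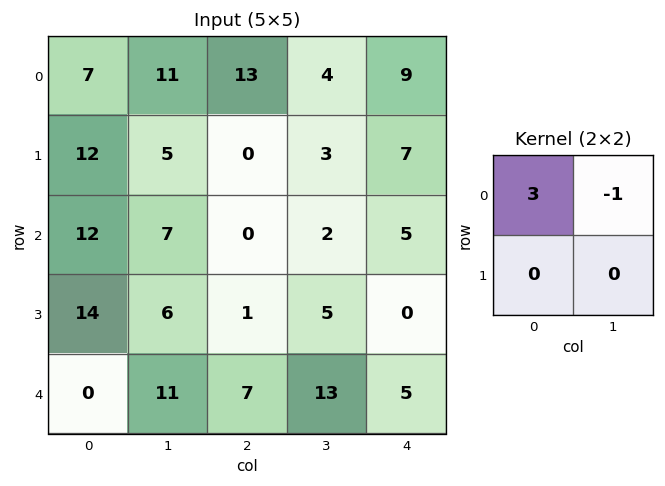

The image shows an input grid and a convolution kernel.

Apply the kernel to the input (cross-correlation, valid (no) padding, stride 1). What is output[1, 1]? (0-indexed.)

The receptive field on the input at this output position is [5 0 / 7 0]. Elementwise product with the kernel and sum: 5·3 + 0·-1.

15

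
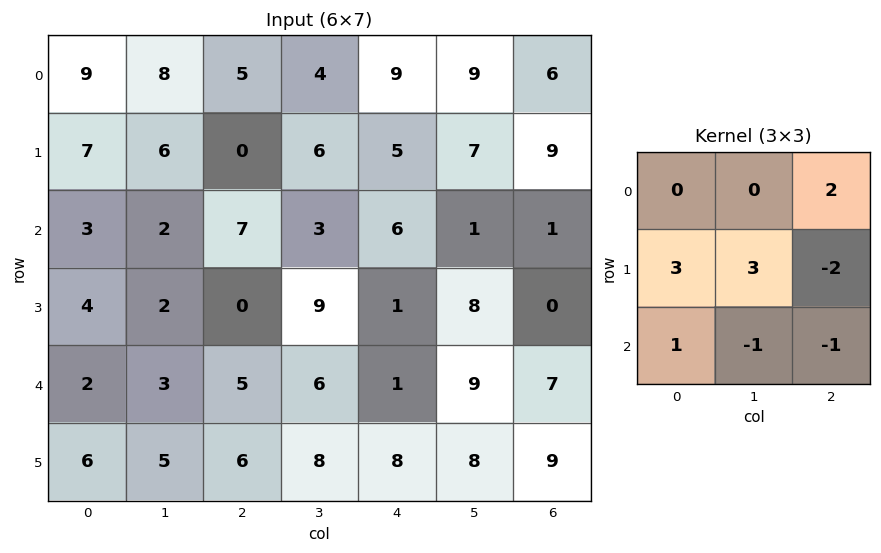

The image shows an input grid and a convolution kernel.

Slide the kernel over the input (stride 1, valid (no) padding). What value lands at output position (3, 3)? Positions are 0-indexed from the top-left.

11

The receptive field on the input at this output position is [9 1 8 / 6 1 9 / 8 8 8]. Elementwise product with the kernel and sum: 8·2 + 6·3 + 1·3 + 9·-2 + 8·1 + 8·-1 + 8·-1.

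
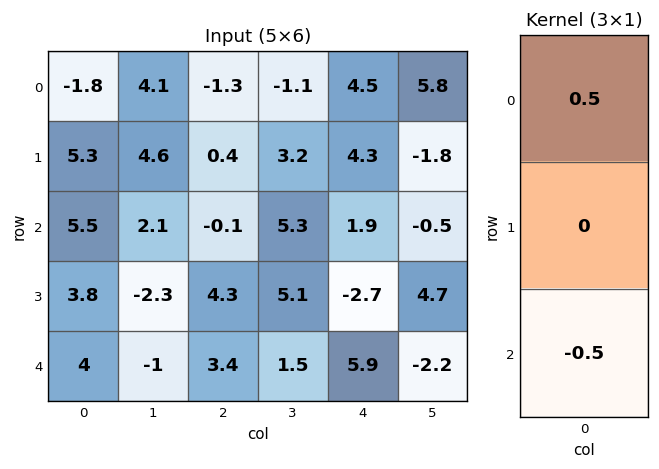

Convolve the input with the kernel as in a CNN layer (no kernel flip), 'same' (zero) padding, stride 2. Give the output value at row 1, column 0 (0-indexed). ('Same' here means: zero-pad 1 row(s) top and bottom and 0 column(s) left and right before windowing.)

0.75

The receptive field on the zero-padded input at this output position is [5.3 / 5.5 / 3.8]. Elementwise product with the kernel and sum: 5.3·0.5 + 3.8·-0.5.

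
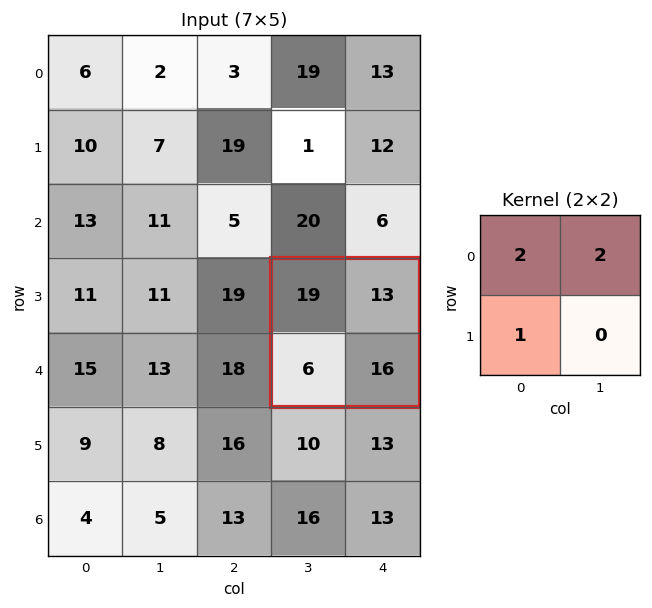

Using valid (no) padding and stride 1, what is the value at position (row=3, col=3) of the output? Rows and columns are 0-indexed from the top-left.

70

The receptive field on the input at this output position is [19 13 / 6 16]. Elementwise product with the kernel and sum: 19·2 + 13·2 + 6·1.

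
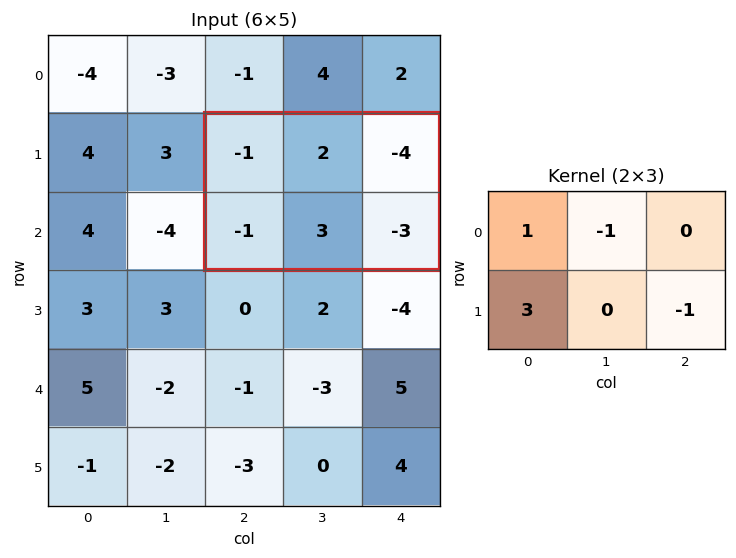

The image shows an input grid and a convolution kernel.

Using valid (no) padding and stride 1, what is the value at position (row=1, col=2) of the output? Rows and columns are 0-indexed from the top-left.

-3

The receptive field on the input at this output position is [-1 2 -4 / -1 3 -3]. Elementwise product with the kernel and sum: -1·1 + 2·-1 + -1·3 + -3·-1.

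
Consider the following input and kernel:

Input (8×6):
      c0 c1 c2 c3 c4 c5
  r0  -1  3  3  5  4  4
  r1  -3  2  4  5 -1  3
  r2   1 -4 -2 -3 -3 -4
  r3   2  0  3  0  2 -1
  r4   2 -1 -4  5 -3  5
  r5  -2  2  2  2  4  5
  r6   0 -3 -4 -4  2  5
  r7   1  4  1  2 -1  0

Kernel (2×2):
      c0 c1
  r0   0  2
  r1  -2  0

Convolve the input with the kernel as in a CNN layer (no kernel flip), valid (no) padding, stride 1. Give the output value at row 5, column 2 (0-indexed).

The receptive field on the input at this output position is [2 2 / -4 -4]. Elementwise product with the kernel and sum: 2·2 + -4·-2.

12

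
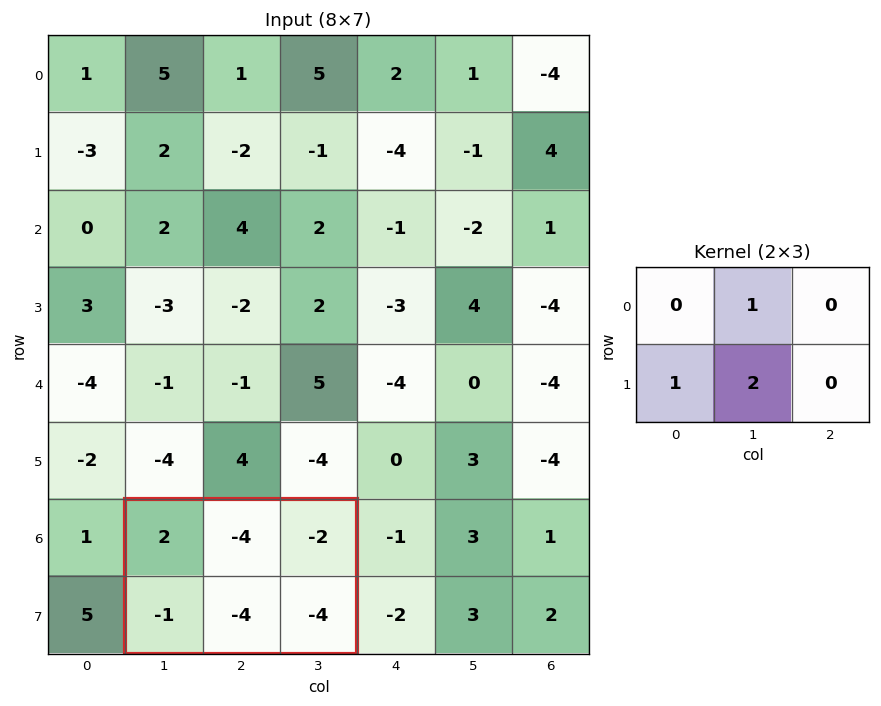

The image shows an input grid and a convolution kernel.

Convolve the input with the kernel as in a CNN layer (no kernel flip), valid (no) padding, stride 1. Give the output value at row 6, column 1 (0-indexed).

The receptive field on the input at this output position is [2 -4 -2 / -1 -4 -4]. Elementwise product with the kernel and sum: -4·1 + -1·1 + -4·2.

-13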